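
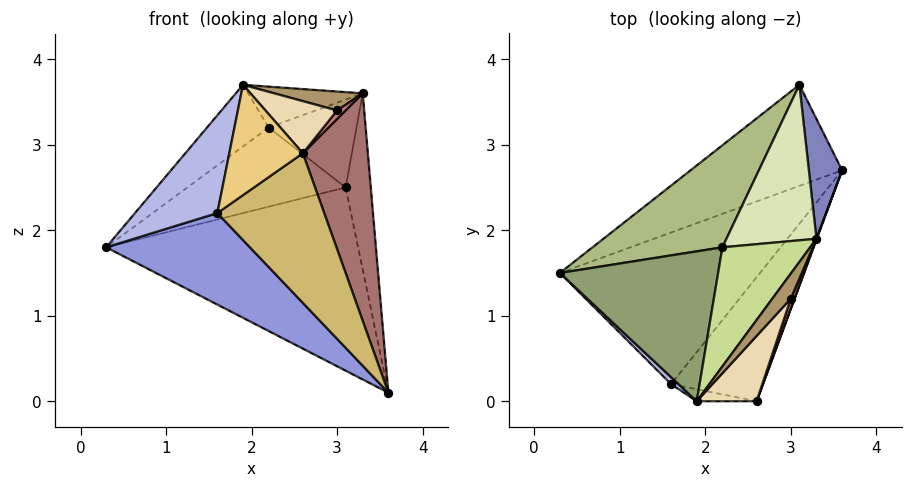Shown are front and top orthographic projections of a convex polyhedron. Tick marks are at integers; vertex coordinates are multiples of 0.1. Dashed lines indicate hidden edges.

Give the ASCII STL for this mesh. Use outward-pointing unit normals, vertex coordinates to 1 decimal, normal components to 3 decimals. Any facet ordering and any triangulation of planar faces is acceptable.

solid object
 facet normal -0.493 0.762 -0.420
  outer loop
   vertex 3.1 3.7 2.5
   vertex 3.6 2.7 0.1
   vertex 0.3 1.5 1.8
  endloop
 endfacet
 facet normal 0.975 0.185 0.126
  outer loop
   vertex 3.3 1.9 3.6
   vertex 3.6 2.7 0.1
   vertex 3.1 3.7 2.5
  endloop
 endfacet
 facet normal -0.245 -0.501 -0.830
  outer loop
   vertex 1.6 0.2 2.2
   vertex 0.3 1.5 1.8
   vertex 3.6 2.7 0.1
  endloop
 endfacet
 facet normal -0.714 -0.699 0.050
  outer loop
   vertex 1.6 0.2 2.2
   vertex 1.9 0.0 3.7
   vertex 0.3 1.5 1.8
  endloop
 endfacet
 facet normal -0.596 0.306 0.743
  outer loop
   vertex 2.2 1.8 3.2
   vertex 0.3 1.5 1.8
   vertex 1.9 0.0 3.7
  endloop
 endfacet
 facet normal -0.562 0.507 0.654
  outer loop
   vertex 2.2 1.8 3.2
   vertex 3.1 3.7 2.5
   vertex 0.3 1.5 1.8
  endloop
 endfacet
 facet normal -0.350 0.304 0.886
  outer loop
   vertex 2.2 1.8 3.2
   vertex 1.9 0.0 3.7
   vertex 3.3 1.9 3.6
  endloop
 endfacet
 facet normal -0.340 0.463 0.819
  outer loop
   vertex 2.2 1.8 3.2
   vertex 3.3 1.9 3.6
   vertex 3.1 3.7 2.5
  endloop
 endfacet
 facet normal 0.659 -0.454 0.600
  outer loop
   vertex 3.0 1.2 3.4
   vertex 3.3 1.9 3.6
   vertex 1.9 0.0 3.7
  endloop
 endfacet
 facet normal 0.281 -0.739 -0.612
  outer loop
   vertex 2.6 0.0 2.9
   vertex 1.6 0.2 2.2
   vertex 3.6 2.7 0.1
  endloop
 endfacet
 facet normal -0.122 -0.987 -0.107
  outer loop
   vertex 2.6 0.0 2.9
   vertex 1.9 0.0 3.7
   vertex 1.6 0.2 2.2
  endloop
 endfacet
 facet normal 0.666 -0.465 0.583
  outer loop
   vertex 2.6 0.0 2.9
   vertex 3.0 1.2 3.4
   vertex 1.9 0.0 3.7
  endloop
 endfacet
 facet normal 0.938 -0.346 0.001
  outer loop
   vertex 2.6 0.0 2.9
   vertex 3.6 2.7 0.1
   vertex 3.3 1.9 3.6
  endloop
 endfacet
 facet normal 0.719 -0.458 0.523
  outer loop
   vertex 2.6 0.0 2.9
   vertex 3.3 1.9 3.6
   vertex 3.0 1.2 3.4
  endloop
 endfacet
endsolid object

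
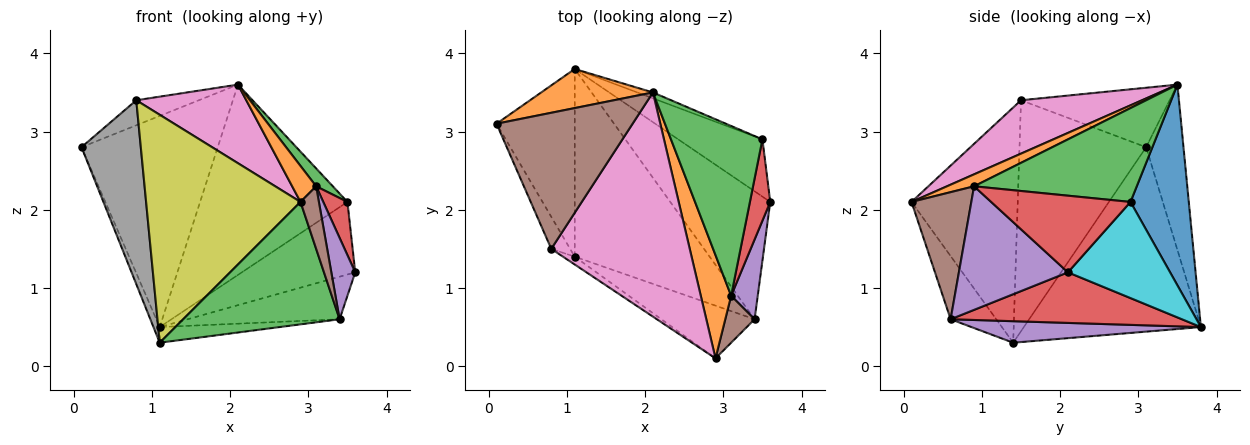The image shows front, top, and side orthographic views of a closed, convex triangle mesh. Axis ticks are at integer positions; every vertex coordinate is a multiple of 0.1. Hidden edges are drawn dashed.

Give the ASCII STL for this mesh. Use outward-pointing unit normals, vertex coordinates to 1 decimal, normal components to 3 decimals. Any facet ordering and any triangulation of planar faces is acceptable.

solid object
 facet normal -0.920 0.033 -0.390
  outer loop
   vertex 1.1 3.8 0.5
   vertex 1.1 1.4 0.3
   vertex 0.1 3.1 2.8
  endloop
 endfacet
 facet normal -0.260 0.949 0.176
  outer loop
   vertex 2.1 3.5 3.6
   vertex 1.1 3.8 0.5
   vertex 0.1 3.1 2.8
  endloop
 endfacet
 facet normal -0.259 -0.887 -0.382
  outer loop
   vertex 3.4 0.6 0.6
   vertex 2.9 0.1 2.1
   vertex 1.1 1.4 0.3
  endloop
 endfacet
 facet normal 0.433 0.284 -0.855
  outer loop
   vertex 3.4 0.6 0.6
   vertex 1.1 3.8 0.5
   vertex 3.6 2.1 1.2
  endloop
 endfacet
 facet normal 0.157 0.082 -0.984
  outer loop
   vertex 3.4 0.6 0.6
   vertex 1.1 1.4 0.3
   vertex 1.1 3.8 0.5
  endloop
 endfacet
 facet normal -0.395 0.166 0.904
  outer loop
   vertex 0.8 1.5 3.4
   vertex 2.1 3.5 3.6
   vertex 0.1 3.1 2.8
  endloop
 endfacet
 facet normal 0.342 -0.311 0.887
  outer loop
   vertex 0.8 1.5 3.4
   vertex 2.9 0.1 2.1
   vertex 2.1 3.5 3.6
  endloop
 endfacet
 facet normal -0.903 -0.423 -0.074
  outer loop
   vertex 0.8 1.5 3.4
   vertex 0.1 3.1 2.8
   vertex 1.1 1.4 0.3
  endloop
 endfacet
 facet normal -0.567 -0.824 -0.028
  outer loop
   vertex 0.8 1.5 3.4
   vertex 1.1 1.4 0.3
   vertex 2.9 0.1 2.1
  endloop
 endfacet
 facet normal 0.577 0.641 -0.506
  outer loop
   vertex 3.5 2.9 2.1
   vertex 3.6 2.1 1.2
   vertex 1.1 3.8 0.5
  endloop
 endfacet
 facet normal 0.368 0.930 -0.029
  outer loop
   vertex 3.5 2.9 2.1
   vertex 1.1 3.8 0.5
   vertex 2.1 3.5 3.6
  endloop
 endfacet
 facet normal 0.349 -0.308 0.885
  outer loop
   vertex 3.1 0.9 2.3
   vertex 2.1 3.5 3.6
   vertex 2.9 0.1 2.1
  endloop
 endfacet
 facet normal 0.714 -0.073 0.696
  outer loop
   vertex 3.1 0.9 2.3
   vertex 3.5 2.9 2.1
   vertex 2.1 3.5 3.6
  endloop
 endfacet
 facet normal 0.953 -0.165 0.253
  outer loop
   vertex 3.1 0.9 2.3
   vertex 3.6 2.1 1.2
   vertex 3.5 2.9 2.1
  endloop
 endfacet
 facet normal 0.956 -0.210 0.206
  outer loop
   vertex 3.1 0.9 2.3
   vertex 3.4 0.6 0.6
   vertex 3.6 2.1 1.2
  endloop
 endfacet
 facet normal 0.933 -0.287 0.215
  outer loop
   vertex 3.1 0.9 2.3
   vertex 2.9 0.1 2.1
   vertex 3.4 0.6 0.6
  endloop
 endfacet
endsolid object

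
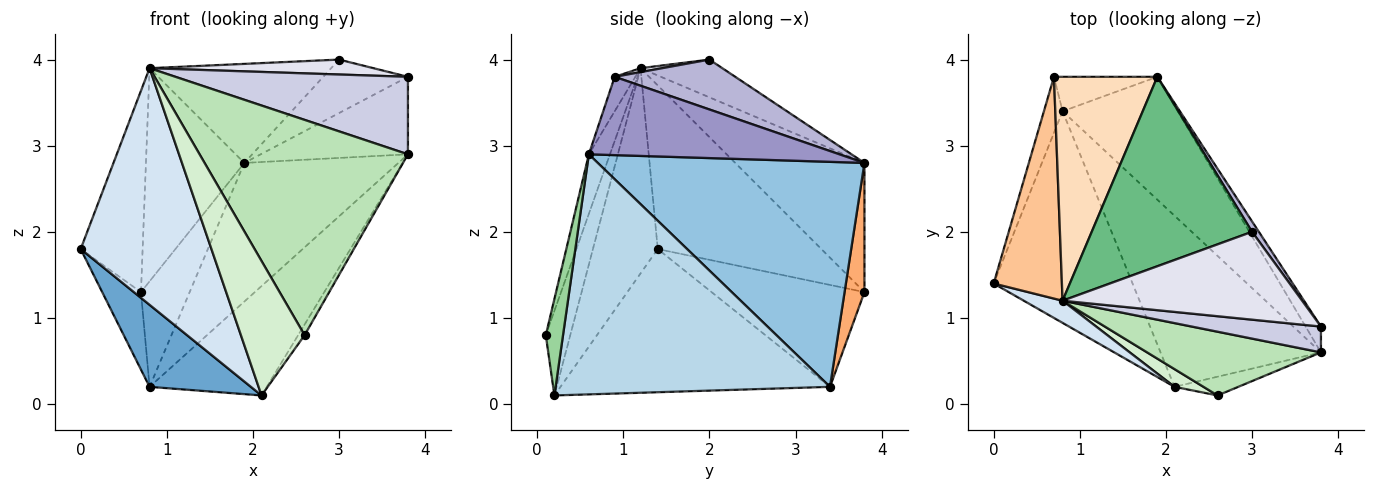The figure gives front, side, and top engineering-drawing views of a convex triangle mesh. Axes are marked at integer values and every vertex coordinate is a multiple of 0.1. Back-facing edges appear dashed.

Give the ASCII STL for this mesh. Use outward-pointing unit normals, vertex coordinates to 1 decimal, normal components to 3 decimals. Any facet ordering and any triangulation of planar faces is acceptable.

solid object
 facet normal -0.693 -0.261 -0.672
  outer loop
   vertex 0.8 3.4 0.2
   vertex 2.1 0.2 0.1
   vertex 0.0 1.4 1.8
  endloop
 endfacet
 facet normal 0.792 0.457 -0.405
  outer loop
   vertex 0.8 3.4 0.2
   vertex 1.9 3.8 2.8
   vertex 3.8 0.6 2.9
  endloop
 endfacet
 facet normal 0.784 0.335 -0.524
  outer loop
   vertex 0.8 3.4 0.2
   vertex 3.8 0.6 2.9
   vertex 2.1 0.2 0.1
  endloop
 endfacet
 facet normal -0.443 -0.893 0.084
  outer loop
   vertex 0.8 1.2 3.9
   vertex 0.0 1.4 1.8
   vertex 2.1 0.2 0.1
  endloop
 endfacet
 facet normal -0.954 0.242 -0.175
  outer loop
   vertex 0.7 3.8 1.3
   vertex 0.8 3.4 0.2
   vertex 0.0 1.4 1.8
  endloop
 endfacet
 facet normal 0.362 0.886 -0.289
  outer loop
   vertex 0.7 3.8 1.3
   vertex 1.9 3.8 2.8
   vertex 0.8 3.4 0.2
  endloop
 endfacet
 facet normal -0.871 0.330 0.363
  outer loop
   vertex 0.7 3.8 1.3
   vertex 0.0 1.4 1.8
   vertex 0.8 1.2 3.9
  endloop
 endfacet
 facet normal -0.671 0.511 0.537
  outer loop
   vertex 0.7 3.8 1.3
   vertex 0.8 1.2 3.9
   vertex 1.9 3.8 2.8
  endloop
 endfacet
 facet normal -0.204 0.453 0.868
  outer loop
   vertex 3.0 2.0 4.0
   vertex 1.9 3.8 2.8
   vertex 0.8 1.2 3.9
  endloop
 endfacet
 facet normal 0.796 0.299 -0.526
  outer loop
   vertex 2.6 0.1 0.8
   vertex 2.1 0.2 0.1
   vertex 3.8 0.6 2.9
  endloop
 endfacet
 facet normal -0.097 -0.954 0.282
  outer loop
   vertex 2.6 0.1 0.8
   vertex 3.8 0.6 2.9
   vertex 0.8 1.2 3.9
  endloop
 endfacet
 facet normal -0.356 -0.926 0.122
  outer loop
   vertex 2.6 0.1 0.8
   vertex 0.8 1.2 3.9
   vertex 2.1 0.2 0.1
  endloop
 endfacet
 facet normal 0.850 0.500 -0.167
  outer loop
   vertex 3.8 0.9 3.8
   vertex 3.8 0.6 2.9
   vertex 1.9 3.8 2.8
  endloop
 endfacet
 facet normal 0.813 0.571 0.111
  outer loop
   vertex 3.8 0.9 3.8
   vertex 1.9 3.8 2.8
   vertex 3.0 2.0 4.0
  endloop
 endfacet
 facet normal -0.084 -0.945 0.315
  outer loop
   vertex 3.8 0.9 3.8
   vertex 0.8 1.2 3.9
   vertex 3.8 0.6 2.9
  endloop
 endfacet
 facet normal 0.016 -0.168 0.986
  outer loop
   vertex 3.8 0.9 3.8
   vertex 3.0 2.0 4.0
   vertex 0.8 1.2 3.9
  endloop
 endfacet
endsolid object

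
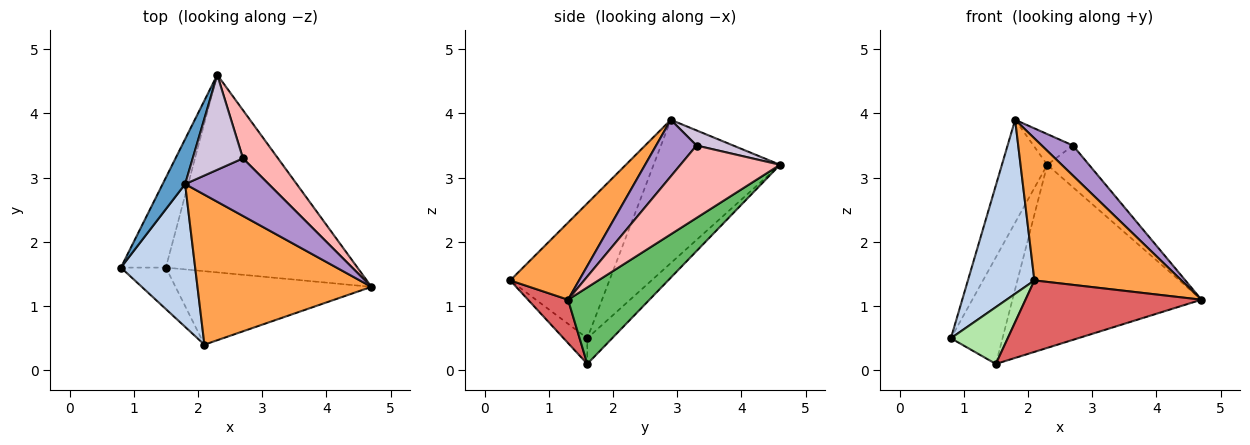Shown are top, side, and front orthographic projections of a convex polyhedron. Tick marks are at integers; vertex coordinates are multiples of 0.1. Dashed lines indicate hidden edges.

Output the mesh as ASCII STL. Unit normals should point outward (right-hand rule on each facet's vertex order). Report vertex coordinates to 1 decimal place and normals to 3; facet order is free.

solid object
 facet normal -0.931 0.334 0.146
  outer loop
   vertex 1.8 2.9 3.9
   vertex 2.3 4.6 3.2
   vertex 0.8 1.6 0.5
  endloop
 endfacet
 facet normal -0.755 -0.506 0.416
  outer loop
   vertex 2.1 0.4 1.4
   vertex 1.8 2.9 3.9
   vertex 0.8 1.6 0.5
  endloop
 endfacet
 facet normal 0.306 -0.654 0.691
  outer loop
   vertex 2.1 0.4 1.4
   vertex 4.7 1.3 1.1
   vertex 1.8 2.9 3.9
  endloop
 endfacet
 facet normal -0.346 0.717 -0.605
  outer loop
   vertex 1.5 1.6 0.1
   vertex 0.8 1.6 0.5
   vertex 2.3 4.6 3.2
  endloop
 endfacet
 facet normal 0.281 0.652 -0.704
  outer loop
   vertex 1.5 1.6 0.1
   vertex 2.3 4.6 3.2
   vertex 4.7 1.3 1.1
  endloop
 endfacet
 facet normal -0.319 -0.765 -0.559
  outer loop
   vertex 1.5 1.6 0.1
   vertex 2.1 0.4 1.4
   vertex 0.8 1.6 0.5
  endloop
 endfacet
 facet normal 0.157 -0.689 -0.708
  outer loop
   vertex 1.5 1.6 0.1
   vertex 4.7 1.3 1.1
   vertex 2.1 0.4 1.4
  endloop
 endfacet
 facet normal 0.842 0.353 0.407
  outer loop
   vertex 2.7 3.3 3.5
   vertex 4.7 1.3 1.1
   vertex 2.3 4.6 3.2
  endloop
 endfacet
 facet normal 0.514 -0.397 0.760
  outer loop
   vertex 2.7 3.3 3.5
   vertex 1.8 2.9 3.9
   vertex 4.7 1.3 1.1
  endloop
 endfacet
 facet normal 0.275 0.296 0.915
  outer loop
   vertex 2.7 3.3 3.5
   vertex 2.3 4.6 3.2
   vertex 1.8 2.9 3.9
  endloop
 endfacet
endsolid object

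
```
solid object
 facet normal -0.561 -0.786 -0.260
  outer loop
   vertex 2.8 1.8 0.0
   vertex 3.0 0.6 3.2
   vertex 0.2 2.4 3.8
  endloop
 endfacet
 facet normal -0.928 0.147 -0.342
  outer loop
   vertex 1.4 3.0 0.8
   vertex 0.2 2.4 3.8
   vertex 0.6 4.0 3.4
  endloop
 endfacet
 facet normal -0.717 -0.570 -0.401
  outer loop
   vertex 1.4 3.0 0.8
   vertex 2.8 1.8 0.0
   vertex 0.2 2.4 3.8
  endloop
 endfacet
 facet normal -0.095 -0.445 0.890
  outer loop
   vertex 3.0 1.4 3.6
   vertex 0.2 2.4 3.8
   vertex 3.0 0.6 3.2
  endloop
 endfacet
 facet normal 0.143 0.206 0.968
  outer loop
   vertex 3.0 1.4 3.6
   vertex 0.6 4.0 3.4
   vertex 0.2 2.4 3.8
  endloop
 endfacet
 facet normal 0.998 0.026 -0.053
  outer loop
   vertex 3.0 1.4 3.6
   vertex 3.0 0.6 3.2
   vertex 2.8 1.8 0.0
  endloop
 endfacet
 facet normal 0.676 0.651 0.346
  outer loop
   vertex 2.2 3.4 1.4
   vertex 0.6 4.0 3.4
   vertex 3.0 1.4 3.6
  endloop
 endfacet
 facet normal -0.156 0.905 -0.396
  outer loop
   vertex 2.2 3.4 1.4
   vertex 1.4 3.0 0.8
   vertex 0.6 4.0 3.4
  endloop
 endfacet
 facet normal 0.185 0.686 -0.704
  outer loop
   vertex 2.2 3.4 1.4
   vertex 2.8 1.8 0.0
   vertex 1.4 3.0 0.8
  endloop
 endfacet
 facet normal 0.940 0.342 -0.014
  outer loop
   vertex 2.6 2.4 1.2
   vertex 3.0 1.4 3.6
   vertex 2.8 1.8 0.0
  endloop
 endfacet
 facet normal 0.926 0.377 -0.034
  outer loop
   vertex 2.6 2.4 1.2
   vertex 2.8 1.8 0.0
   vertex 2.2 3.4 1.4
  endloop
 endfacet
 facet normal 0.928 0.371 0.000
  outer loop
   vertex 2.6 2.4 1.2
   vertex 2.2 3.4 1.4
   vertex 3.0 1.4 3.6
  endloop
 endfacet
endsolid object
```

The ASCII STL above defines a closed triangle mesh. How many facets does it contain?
12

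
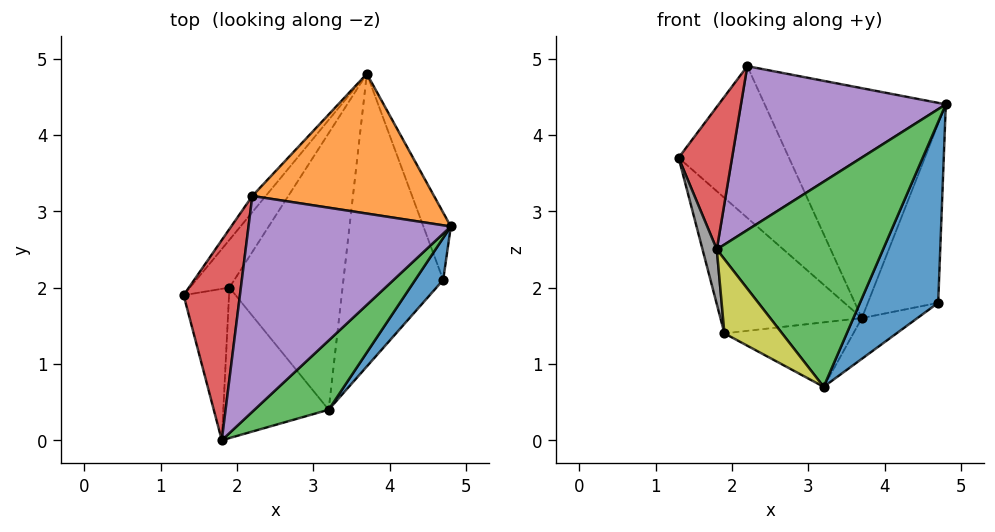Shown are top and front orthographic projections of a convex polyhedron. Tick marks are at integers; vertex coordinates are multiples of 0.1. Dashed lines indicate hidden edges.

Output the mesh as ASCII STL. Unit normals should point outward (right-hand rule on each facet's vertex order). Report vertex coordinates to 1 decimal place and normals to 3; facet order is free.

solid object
 facet normal -0.791 0.608 -0.065
  outer loop
   vertex 2.2 3.2 4.9
   vertex 3.7 4.8 1.6
   vertex 1.3 1.9 3.7
  endloop
 endfacet
 facet normal 0.225 0.833 0.506
  outer loop
   vertex 2.2 3.2 4.9
   vertex 4.8 2.8 4.4
   vertex 3.7 4.8 1.6
  endloop
 endfacet
 facet normal 0.563 -0.783 0.264
  outer loop
   vertex 1.8 0.0 2.5
   vertex 3.2 0.4 0.7
   vertex 4.8 2.8 4.4
  endloop
 endfacet
 facet normal -0.241 -0.563 0.791
  outer loop
   vertex 1.8 0.0 2.5
   vertex 2.2 3.2 4.9
   vertex 1.3 1.9 3.7
  endloop
 endfacet
 facet normal 0.060 -0.604 0.795
  outer loop
   vertex 1.8 0.0 2.5
   vertex 4.8 2.8 4.4
   vertex 2.2 3.2 4.9
  endloop
 endfacet
 facet normal -0.820 0.540 -0.190
  outer loop
   vertex 1.9 2.0 1.4
   vertex 1.3 1.9 3.7
   vertex 3.7 4.8 1.6
  endloop
 endfacet
 facet normal -0.238 0.221 -0.946
  outer loop
   vertex 1.9 2.0 1.4
   vertex 3.7 4.8 1.6
   vertex 3.2 0.4 0.7
  endloop
 endfacet
 facet normal -0.963 -0.092 -0.255
  outer loop
   vertex 1.9 2.0 1.4
   vertex 1.8 0.0 2.5
   vertex 1.3 1.9 3.7
  endloop
 endfacet
 facet normal -0.716 -0.308 -0.626
  outer loop
   vertex 1.9 2.0 1.4
   vertex 3.2 0.4 0.7
   vertex 1.8 0.0 2.5
  endloop
 endfacet
 facet normal 0.933 0.336 -0.126
  outer loop
   vertex 4.7 2.1 1.8
   vertex 3.7 4.8 1.6
   vertex 4.8 2.8 4.4
  endloop
 endfacet
 facet normal 0.684 -0.710 0.165
  outer loop
   vertex 4.7 2.1 1.8
   vertex 4.8 2.8 4.4
   vertex 3.2 0.4 0.7
  endloop
 endfacet
 facet normal 0.495 0.120 -0.860
  outer loop
   vertex 4.7 2.1 1.8
   vertex 3.2 0.4 0.7
   vertex 3.7 4.8 1.6
  endloop
 endfacet
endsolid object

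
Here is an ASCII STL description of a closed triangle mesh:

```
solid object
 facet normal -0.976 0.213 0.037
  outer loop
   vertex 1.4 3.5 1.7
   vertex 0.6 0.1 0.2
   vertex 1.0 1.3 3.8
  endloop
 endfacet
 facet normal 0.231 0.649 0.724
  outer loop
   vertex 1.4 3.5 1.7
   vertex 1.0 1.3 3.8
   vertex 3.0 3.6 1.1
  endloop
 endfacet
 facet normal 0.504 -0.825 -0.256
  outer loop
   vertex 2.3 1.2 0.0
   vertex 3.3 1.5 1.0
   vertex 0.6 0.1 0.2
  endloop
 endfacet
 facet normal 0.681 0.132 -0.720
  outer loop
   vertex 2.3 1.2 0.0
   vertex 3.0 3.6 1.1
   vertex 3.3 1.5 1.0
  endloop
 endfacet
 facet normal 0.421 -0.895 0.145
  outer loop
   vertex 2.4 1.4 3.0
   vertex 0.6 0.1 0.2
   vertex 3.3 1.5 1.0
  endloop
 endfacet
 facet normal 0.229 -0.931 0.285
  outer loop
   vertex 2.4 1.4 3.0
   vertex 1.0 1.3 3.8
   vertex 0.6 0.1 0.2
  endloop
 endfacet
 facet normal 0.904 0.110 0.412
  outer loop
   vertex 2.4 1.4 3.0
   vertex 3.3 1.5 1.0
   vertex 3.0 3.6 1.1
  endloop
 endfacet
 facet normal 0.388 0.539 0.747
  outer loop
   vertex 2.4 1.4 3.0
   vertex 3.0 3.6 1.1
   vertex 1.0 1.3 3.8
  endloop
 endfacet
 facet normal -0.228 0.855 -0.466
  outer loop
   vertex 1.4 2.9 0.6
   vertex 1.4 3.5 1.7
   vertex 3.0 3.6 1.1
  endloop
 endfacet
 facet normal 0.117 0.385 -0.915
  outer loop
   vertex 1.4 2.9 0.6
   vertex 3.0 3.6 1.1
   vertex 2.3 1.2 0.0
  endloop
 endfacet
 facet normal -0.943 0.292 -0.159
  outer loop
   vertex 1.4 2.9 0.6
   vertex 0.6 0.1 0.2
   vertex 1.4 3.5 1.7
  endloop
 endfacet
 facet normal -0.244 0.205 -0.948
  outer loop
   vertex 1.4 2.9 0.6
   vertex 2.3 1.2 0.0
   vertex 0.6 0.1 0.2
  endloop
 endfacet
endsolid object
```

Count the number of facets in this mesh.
12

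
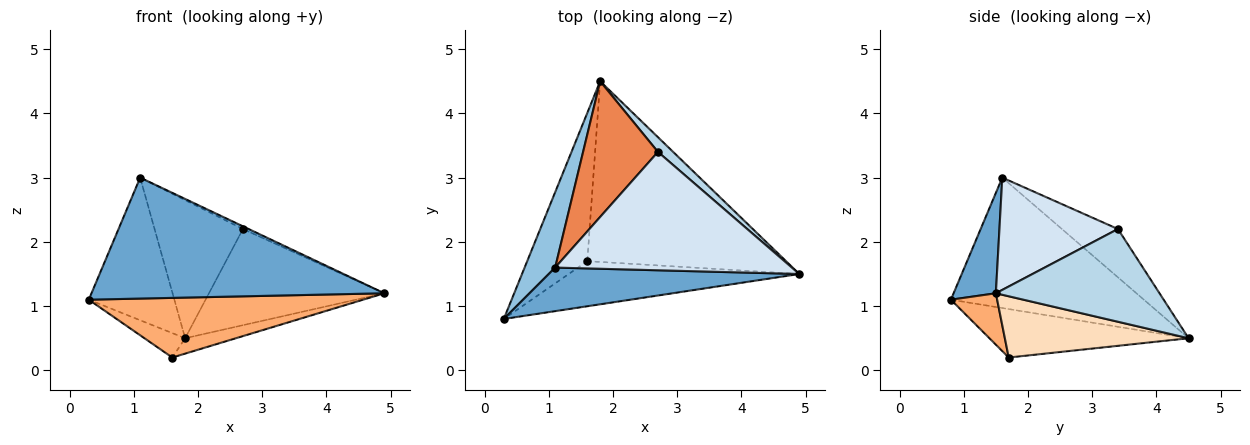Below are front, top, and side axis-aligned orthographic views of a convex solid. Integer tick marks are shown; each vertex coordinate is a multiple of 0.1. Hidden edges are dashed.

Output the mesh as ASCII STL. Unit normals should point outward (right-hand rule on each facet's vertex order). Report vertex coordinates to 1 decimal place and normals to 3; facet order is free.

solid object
 facet normal 0.135 -0.932 0.336
  outer loop
   vertex 1.1 1.6 3.0
   vertex 0.3 0.8 1.1
   vertex 4.9 1.5 1.2
  endloop
 endfacet
 facet normal -0.894 0.396 0.209
  outer loop
   vertex 1.1 1.6 3.0
   vertex 1.8 4.5 0.5
   vertex 0.3 0.8 1.1
  endloop
 endfacet
 facet normal 0.678 0.727 0.111
  outer loop
   vertex 2.7 3.4 2.2
   vertex 4.9 1.5 1.2
   vertex 1.8 4.5 0.5
  endloop
 endfacet
 facet normal 0.428 0.021 0.903
  outer loop
   vertex 2.7 3.4 2.2
   vertex 1.1 1.6 3.0
   vertex 4.9 1.5 1.2
  endloop
 endfacet
 facet normal -0.412 0.650 0.639
  outer loop
   vertex 2.7 3.4 2.2
   vertex 1.8 4.5 0.5
   vertex 1.1 1.6 3.0
  endloop
 endfacet
 facet normal 0.133 -0.790 -0.598
  outer loop
   vertex 1.6 1.7 0.2
   vertex 4.9 1.5 1.2
   vertex 0.3 0.8 1.1
  endloop
 endfacet
 facet normal -0.623 0.127 -0.772
  outer loop
   vertex 1.6 1.7 0.2
   vertex 0.3 0.8 1.1
   vertex 1.8 4.5 0.5
  endloop
 endfacet
 facet normal 0.294 0.081 -0.952
  outer loop
   vertex 1.6 1.7 0.2
   vertex 1.8 4.5 0.5
   vertex 4.9 1.5 1.2
  endloop
 endfacet
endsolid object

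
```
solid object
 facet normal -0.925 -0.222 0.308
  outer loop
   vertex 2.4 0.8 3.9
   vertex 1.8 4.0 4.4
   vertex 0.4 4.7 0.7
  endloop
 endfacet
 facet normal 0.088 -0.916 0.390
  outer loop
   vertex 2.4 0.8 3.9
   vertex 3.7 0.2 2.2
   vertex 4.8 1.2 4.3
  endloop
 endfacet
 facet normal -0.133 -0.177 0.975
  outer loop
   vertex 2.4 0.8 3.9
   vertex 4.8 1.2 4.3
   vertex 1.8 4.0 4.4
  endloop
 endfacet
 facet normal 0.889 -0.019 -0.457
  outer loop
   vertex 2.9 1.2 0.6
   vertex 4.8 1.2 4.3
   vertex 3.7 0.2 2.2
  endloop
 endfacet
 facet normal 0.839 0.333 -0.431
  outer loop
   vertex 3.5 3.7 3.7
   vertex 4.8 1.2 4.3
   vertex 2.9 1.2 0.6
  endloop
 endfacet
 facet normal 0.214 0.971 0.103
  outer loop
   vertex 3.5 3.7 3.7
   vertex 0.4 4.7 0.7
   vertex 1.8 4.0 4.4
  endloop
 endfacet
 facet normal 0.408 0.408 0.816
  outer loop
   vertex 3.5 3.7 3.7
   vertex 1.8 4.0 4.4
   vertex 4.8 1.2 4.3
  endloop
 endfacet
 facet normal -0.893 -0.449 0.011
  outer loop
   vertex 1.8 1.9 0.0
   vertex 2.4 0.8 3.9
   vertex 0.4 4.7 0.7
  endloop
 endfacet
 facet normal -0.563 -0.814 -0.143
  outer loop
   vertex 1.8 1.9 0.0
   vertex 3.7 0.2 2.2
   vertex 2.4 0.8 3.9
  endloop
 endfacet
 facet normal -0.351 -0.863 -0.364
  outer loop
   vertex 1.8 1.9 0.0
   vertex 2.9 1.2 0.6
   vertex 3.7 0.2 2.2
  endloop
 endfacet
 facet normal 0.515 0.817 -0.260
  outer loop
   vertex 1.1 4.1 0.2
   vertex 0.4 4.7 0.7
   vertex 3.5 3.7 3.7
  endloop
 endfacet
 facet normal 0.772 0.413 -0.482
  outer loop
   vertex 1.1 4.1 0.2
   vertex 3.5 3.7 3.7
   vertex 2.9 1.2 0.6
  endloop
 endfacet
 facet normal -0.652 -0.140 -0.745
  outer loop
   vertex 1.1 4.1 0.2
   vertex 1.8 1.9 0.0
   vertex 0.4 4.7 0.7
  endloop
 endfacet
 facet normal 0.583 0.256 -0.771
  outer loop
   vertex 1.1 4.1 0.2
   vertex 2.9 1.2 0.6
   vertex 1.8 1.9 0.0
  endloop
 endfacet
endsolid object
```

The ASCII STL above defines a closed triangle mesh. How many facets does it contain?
14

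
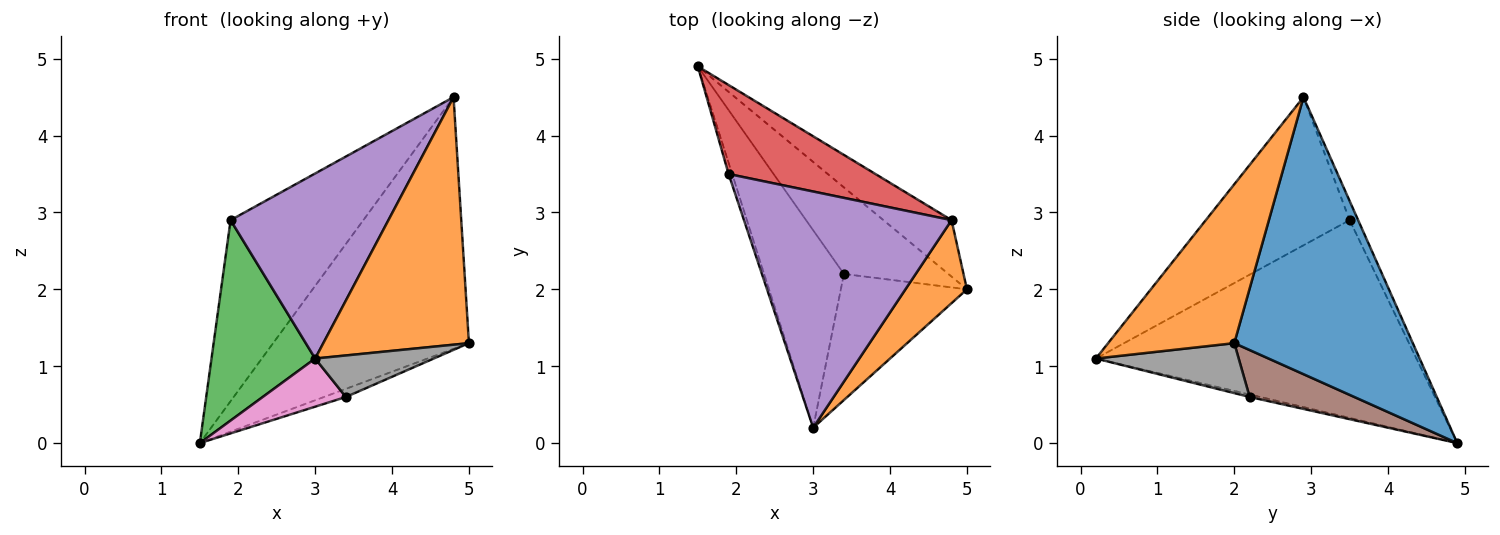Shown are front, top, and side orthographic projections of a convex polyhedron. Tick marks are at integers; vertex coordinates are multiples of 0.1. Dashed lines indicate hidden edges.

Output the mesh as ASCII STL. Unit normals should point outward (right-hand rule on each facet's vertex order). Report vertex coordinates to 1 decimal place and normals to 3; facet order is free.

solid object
 facet normal 0.665 0.729 -0.163
  outer loop
   vertex 4.8 2.9 4.5
   vertex 5.0 2.0 1.3
   vertex 1.5 4.9 0.0
  endloop
 endfacet
 facet normal 0.635 -0.733 0.246
  outer loop
   vertex 4.8 2.9 4.5
   vertex 3.0 0.2 1.1
   vertex 5.0 2.0 1.3
  endloop
 endfacet
 facet normal -0.951 -0.308 -0.017
  outer loop
   vertex 1.9 3.5 2.9
   vertex 1.5 4.9 0.0
   vertex 3.0 0.2 1.1
  endloop
 endfacet
 facet normal -0.058 0.896 0.440
  outer loop
   vertex 1.9 3.5 2.9
   vertex 4.8 2.9 4.5
   vertex 1.5 4.9 0.0
  endloop
 endfacet
 facet normal -0.490 -0.538 0.686
  outer loop
   vertex 1.9 3.5 2.9
   vertex 3.0 0.2 1.1
   vertex 4.8 2.9 4.5
  endloop
 endfacet
 facet normal 0.408 0.085 -0.909
  outer loop
   vertex 3.4 2.2 0.6
   vertex 1.5 4.9 0.0
   vertex 5.0 2.0 1.3
  endloop
 endfacet
 facet normal -0.030 -0.237 -0.971
  outer loop
   vertex 3.4 2.2 0.6
   vertex 3.0 0.2 1.1
   vertex 1.5 4.9 0.0
  endloop
 endfacet
 facet normal 0.352 -0.293 -0.889
  outer loop
   vertex 3.4 2.2 0.6
   vertex 5.0 2.0 1.3
   vertex 3.0 0.2 1.1
  endloop
 endfacet
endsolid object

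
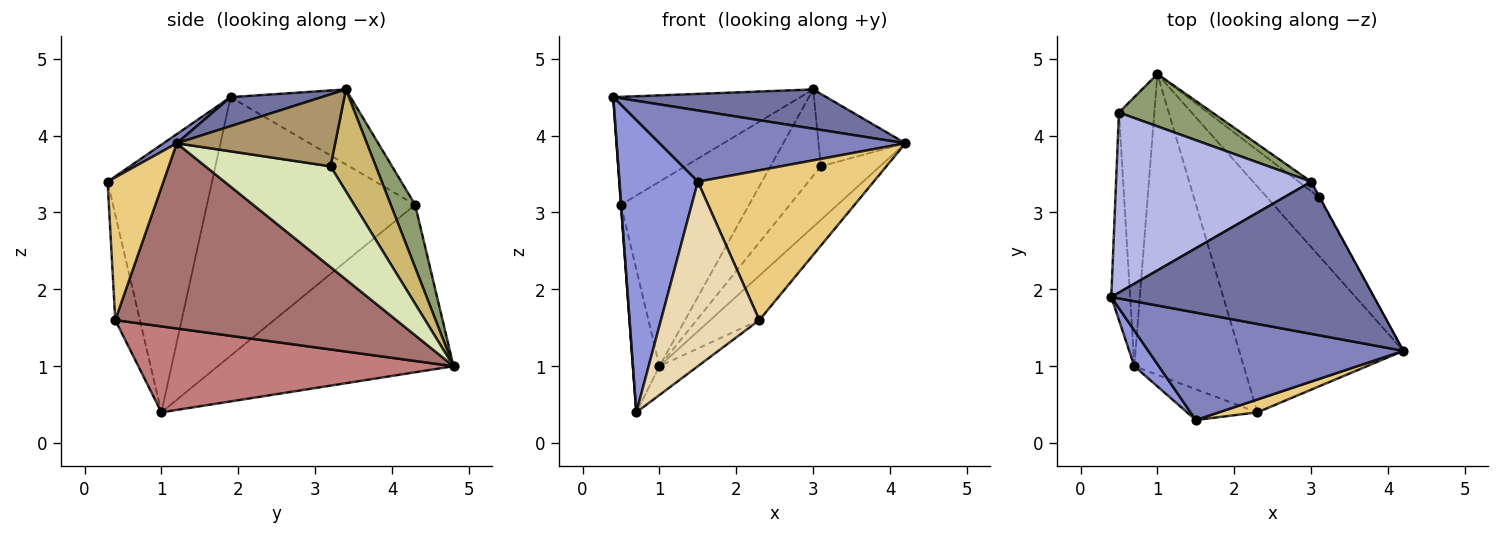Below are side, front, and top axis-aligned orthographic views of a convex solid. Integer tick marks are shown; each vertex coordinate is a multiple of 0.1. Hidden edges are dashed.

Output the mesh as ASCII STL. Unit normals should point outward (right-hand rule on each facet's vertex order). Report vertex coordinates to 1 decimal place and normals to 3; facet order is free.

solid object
 facet normal 0.106 -0.248 0.963
  outer loop
   vertex 3.0 3.4 4.6
   vertex 0.4 1.9 4.5
   vertex 4.2 1.2 3.9
  endloop
 endfacet
 facet normal 0.030 -0.552 0.833
  outer loop
   vertex 1.5 0.3 3.4
   vertex 4.2 1.2 3.9
   vertex 0.4 1.9 4.5
  endloop
 endfacet
 facet normal -0.798 -0.599 0.073
  outer loop
   vertex 1.5 0.3 3.4
   vertex 0.4 1.9 4.5
   vertex 0.7 1.0 0.4
  endloop
 endfacet
 facet normal -0.313 0.488 0.815
  outer loop
   vertex 0.5 4.3 3.1
   vertex 0.4 1.9 4.5
   vertex 3.0 3.4 4.6
  endloop
 endfacet
 facet normal 0.180 0.946 0.268
  outer loop
   vertex 0.5 4.3 3.1
   vertex 3.0 3.4 4.6
   vertex 1.0 4.8 1.0
  endloop
 endfacet
 facet normal -0.997 -0.001 -0.073
  outer loop
   vertex 0.5 4.3 3.1
   vertex 0.7 1.0 0.4
   vertex 0.4 1.9 4.5
  endloop
 endfacet
 facet normal -0.973 0.109 -0.206
  outer loop
   vertex 0.5 4.3 3.1
   vertex 1.0 4.8 1.0
   vertex 0.7 1.0 0.4
  endloop
 endfacet
 facet normal 0.819 0.387 -0.423
  outer loop
   vertex 3.1 3.2 3.6
   vertex 4.2 1.2 3.9
   vertex 1.0 4.8 1.0
  endloop
 endfacet
 facet normal 0.877 0.481 -0.009
  outer loop
   vertex 3.1 3.2 3.6
   vertex 3.0 3.4 4.6
   vertex 4.2 1.2 3.9
  endloop
 endfacet
 facet normal 0.666 0.741 -0.082
  outer loop
   vertex 3.1 3.2 3.6
   vertex 1.0 4.8 1.0
   vertex 3.0 3.4 4.6
  endloop
 endfacet
 facet normal 0.302 -0.950 0.081
  outer loop
   vertex 2.3 0.4 1.6
   vertex 4.2 1.2 3.9
   vertex 1.5 0.3 3.4
  endloop
 endfacet
 facet normal -0.239 -0.958 -0.160
  outer loop
   vertex 2.3 0.4 1.6
   vertex 1.5 0.3 3.4
   vertex 0.7 1.0 0.4
  endloop
 endfacet
 facet normal 0.742 0.129 -0.658
  outer loop
   vertex 2.3 0.4 1.6
   vertex 1.0 4.8 1.0
   vertex 4.2 1.2 3.9
  endloop
 endfacet
 facet normal 0.616 0.075 -0.784
  outer loop
   vertex 2.3 0.4 1.6
   vertex 0.7 1.0 0.4
   vertex 1.0 4.8 1.0
  endloop
 endfacet
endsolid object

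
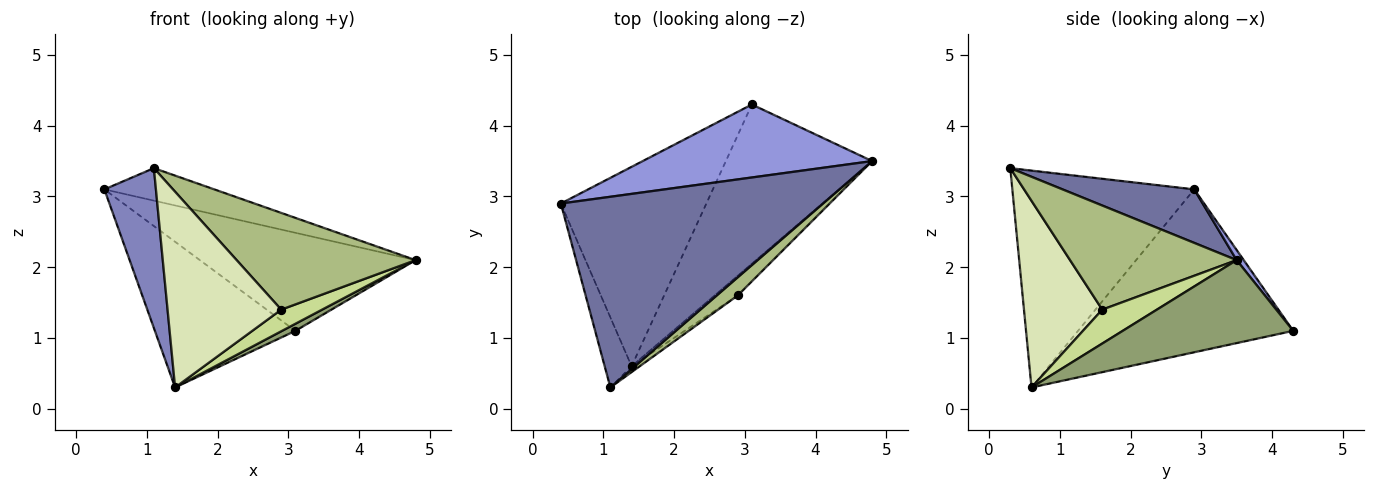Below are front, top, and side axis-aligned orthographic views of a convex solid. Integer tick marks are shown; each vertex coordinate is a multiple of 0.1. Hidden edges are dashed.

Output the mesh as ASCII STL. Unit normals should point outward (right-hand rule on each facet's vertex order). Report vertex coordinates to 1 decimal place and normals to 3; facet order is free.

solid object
 facet normal 0.197 0.165 0.966
  outer loop
   vertex 1.1 0.3 3.4
   vertex 4.8 3.5 2.1
   vertex 0.4 2.9 3.1
  endloop
 endfacet
 facet normal -0.955 -0.271 -0.119
  outer loop
   vertex 1.4 0.6 0.3
   vertex 1.1 0.3 3.4
   vertex 0.4 2.9 3.1
  endloop
 endfacet
 facet normal 0.026 0.802 0.597
  outer loop
   vertex 3.1 4.3 1.1
   vertex 0.4 2.9 3.1
   vertex 4.8 3.5 2.1
  endloop
 endfacet
 facet normal -0.671 0.438 -0.599
  outer loop
   vertex 3.1 4.3 1.1
   vertex 1.4 0.6 0.3
   vertex 0.4 2.9 3.1
  endloop
 endfacet
 facet normal 0.493 -0.039 -0.869
  outer loop
   vertex 3.1 4.3 1.1
   vertex 4.8 3.5 2.1
   vertex 1.4 0.6 0.3
  endloop
 endfacet
 facet normal 0.675 -0.725 0.136
  outer loop
   vertex 2.9 1.6 1.4
   vertex 4.8 3.5 2.1
   vertex 1.1 0.3 3.4
  endloop
 endfacet
 facet normal 0.702 -0.526 -0.480
  outer loop
   vertex 2.9 1.6 1.4
   vertex 1.4 0.6 0.3
   vertex 4.8 3.5 2.1
  endloop
 endfacet
 facet normal 0.567 -0.823 -0.025
  outer loop
   vertex 2.9 1.6 1.4
   vertex 1.1 0.3 3.4
   vertex 1.4 0.6 0.3
  endloop
 endfacet
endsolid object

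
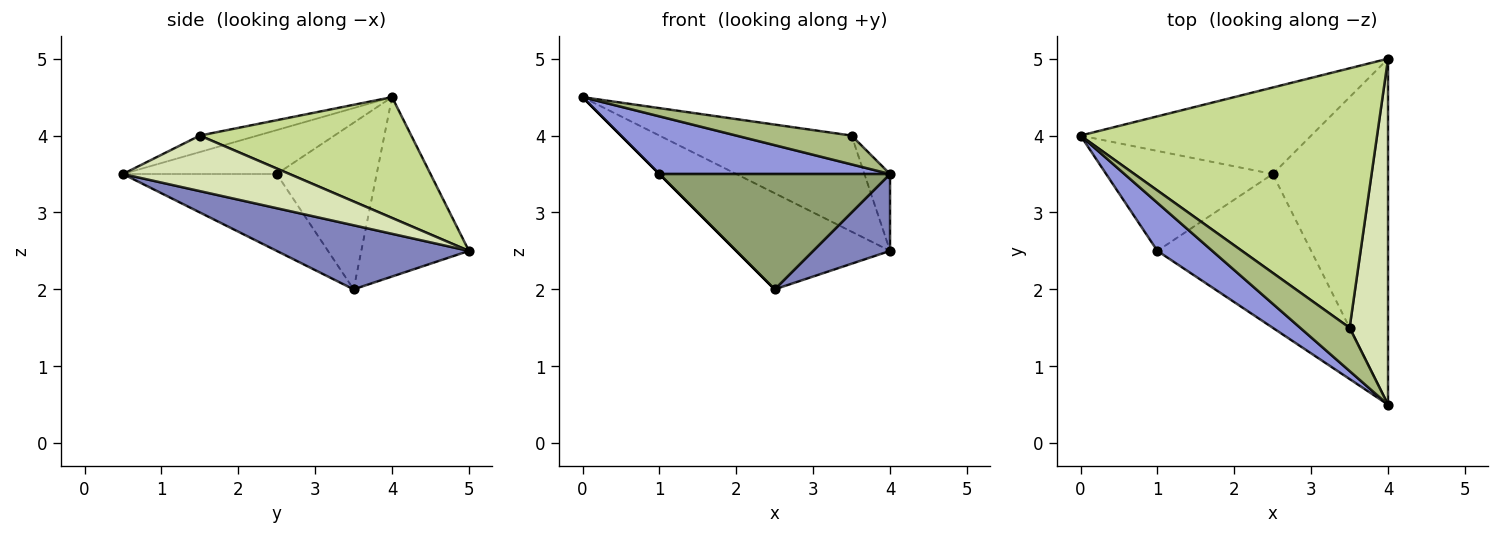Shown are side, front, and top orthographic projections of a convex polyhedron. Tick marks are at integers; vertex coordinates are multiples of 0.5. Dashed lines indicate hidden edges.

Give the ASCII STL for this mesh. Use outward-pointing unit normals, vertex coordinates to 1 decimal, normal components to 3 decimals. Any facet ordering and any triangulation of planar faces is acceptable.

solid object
 facet normal -0.462 0.659 -0.593
  outer loop
   vertex 2.5 3.5 2.0
   vertex 0.0 4.0 4.5
   vertex 4.0 5.0 2.5
  endloop
 endfacet
 facet normal 0.477 -0.191 -0.858
  outer loop
   vertex 2.5 3.5 2.0
   vertex 4.0 5.0 2.5
   vertex 4.0 0.5 3.5
  endloop
 endfacet
 facet normal -0.456 -0.684 0.570
  outer loop
   vertex 1.0 2.5 3.5
   vertex 4.0 0.5 3.5
   vertex 0.0 4.0 4.5
  endloop
 endfacet
 facet normal -0.707 0.000 -0.707
  outer loop
   vertex 1.0 2.5 3.5
   vertex 0.0 4.0 4.5
   vertex 2.5 3.5 2.0
  endloop
 endfacet
 facet normal -0.371 -0.557 -0.743
  outer loop
   vertex 1.0 2.5 3.5
   vertex 2.5 3.5 2.0
   vertex 4.0 0.5 3.5
  endloop
 endfacet
 facet normal -0.267 -0.535 0.802
  outer loop
   vertex 3.5 1.5 4.0
   vertex 0.0 4.0 4.5
   vertex 4.0 0.5 3.5
  endloop
 endfacet
 facet normal 0.357 0.324 0.876
  outer loop
   vertex 3.5 1.5 4.0
   vertex 4.0 5.0 2.5
   vertex 0.0 4.0 4.5
  endloop
 endfacet
 facet normal 0.816 0.125 0.565
  outer loop
   vertex 3.5 1.5 4.0
   vertex 4.0 0.5 3.5
   vertex 4.0 5.0 2.5
  endloop
 endfacet
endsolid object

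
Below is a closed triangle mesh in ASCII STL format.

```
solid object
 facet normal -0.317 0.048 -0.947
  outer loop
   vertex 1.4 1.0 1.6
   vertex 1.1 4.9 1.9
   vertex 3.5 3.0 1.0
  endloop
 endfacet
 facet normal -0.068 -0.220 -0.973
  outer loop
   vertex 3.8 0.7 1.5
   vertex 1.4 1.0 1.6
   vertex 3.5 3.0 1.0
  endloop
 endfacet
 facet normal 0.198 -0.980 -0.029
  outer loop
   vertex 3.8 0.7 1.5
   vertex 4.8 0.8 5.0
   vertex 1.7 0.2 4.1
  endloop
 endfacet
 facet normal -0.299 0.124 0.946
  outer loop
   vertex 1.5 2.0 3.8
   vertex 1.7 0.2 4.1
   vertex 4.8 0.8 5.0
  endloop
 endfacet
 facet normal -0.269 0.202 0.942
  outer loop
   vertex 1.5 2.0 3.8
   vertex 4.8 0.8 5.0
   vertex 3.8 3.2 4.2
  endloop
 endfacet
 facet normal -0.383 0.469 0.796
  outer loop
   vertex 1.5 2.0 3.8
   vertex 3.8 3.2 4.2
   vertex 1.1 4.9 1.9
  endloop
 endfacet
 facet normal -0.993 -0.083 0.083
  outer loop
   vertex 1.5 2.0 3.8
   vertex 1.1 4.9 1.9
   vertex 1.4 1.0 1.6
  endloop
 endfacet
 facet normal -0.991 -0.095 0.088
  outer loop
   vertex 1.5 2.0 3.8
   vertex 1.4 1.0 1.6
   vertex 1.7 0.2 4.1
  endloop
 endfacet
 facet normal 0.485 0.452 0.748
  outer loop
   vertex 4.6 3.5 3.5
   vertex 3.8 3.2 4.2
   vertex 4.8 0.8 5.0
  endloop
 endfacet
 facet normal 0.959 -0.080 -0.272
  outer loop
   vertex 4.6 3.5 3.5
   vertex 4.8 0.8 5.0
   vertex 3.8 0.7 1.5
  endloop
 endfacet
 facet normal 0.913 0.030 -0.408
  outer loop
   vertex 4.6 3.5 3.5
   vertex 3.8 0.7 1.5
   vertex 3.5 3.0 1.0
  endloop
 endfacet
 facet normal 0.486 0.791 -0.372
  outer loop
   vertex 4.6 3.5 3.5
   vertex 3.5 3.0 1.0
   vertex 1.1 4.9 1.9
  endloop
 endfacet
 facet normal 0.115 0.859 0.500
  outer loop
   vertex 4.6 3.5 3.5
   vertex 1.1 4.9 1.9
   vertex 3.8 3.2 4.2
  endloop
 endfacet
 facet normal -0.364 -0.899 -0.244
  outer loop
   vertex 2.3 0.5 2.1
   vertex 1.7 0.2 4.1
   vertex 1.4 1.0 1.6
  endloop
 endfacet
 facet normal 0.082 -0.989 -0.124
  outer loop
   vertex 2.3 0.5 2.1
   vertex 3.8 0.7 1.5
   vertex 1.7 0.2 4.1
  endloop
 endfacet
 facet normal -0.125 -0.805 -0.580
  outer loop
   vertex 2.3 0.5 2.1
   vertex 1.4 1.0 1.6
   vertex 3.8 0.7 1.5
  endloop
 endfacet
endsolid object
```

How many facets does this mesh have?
16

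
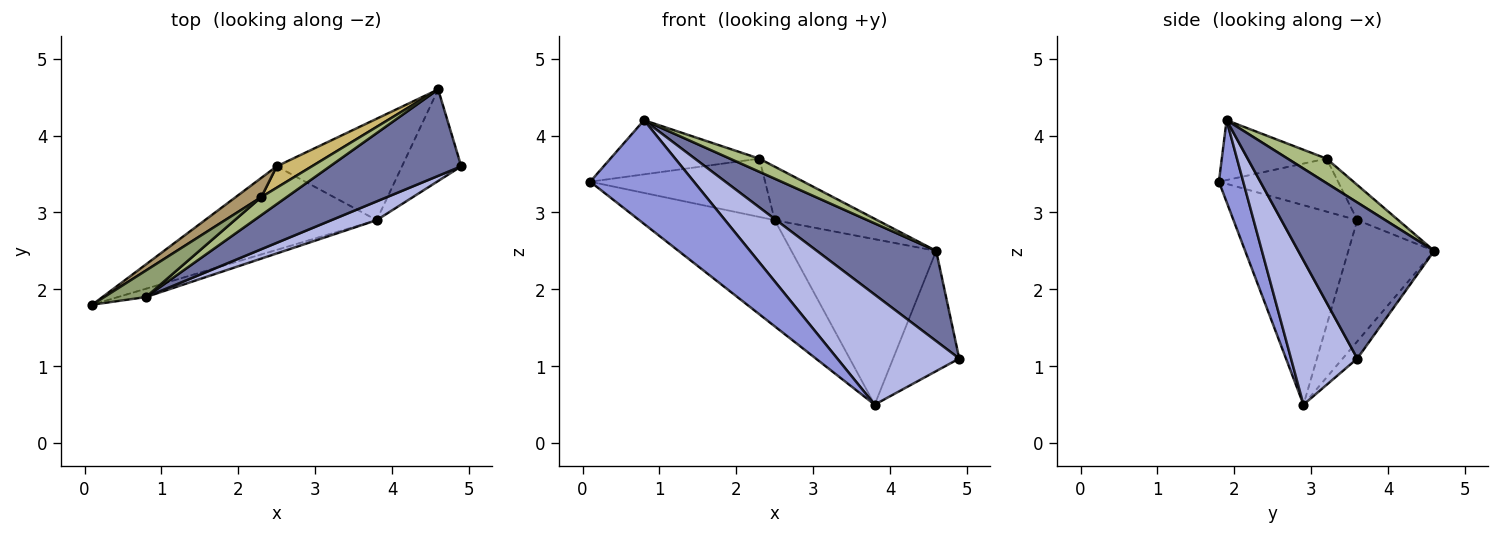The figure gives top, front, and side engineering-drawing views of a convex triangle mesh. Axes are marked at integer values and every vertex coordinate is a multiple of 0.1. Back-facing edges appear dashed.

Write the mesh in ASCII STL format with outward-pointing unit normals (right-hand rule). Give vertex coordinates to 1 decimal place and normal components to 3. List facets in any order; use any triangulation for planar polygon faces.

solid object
 facet normal 0.635 -0.558 0.534
  outer loop
   vertex 0.8 1.9 4.2
   vertex 4.9 3.6 1.1
   vertex 4.6 4.6 2.5
  endloop
 endfacet
 facet normal -0.173 0.784 -0.597
  outer loop
   vertex 3.8 2.9 0.5
   vertex 4.6 4.6 2.5
   vertex 4.9 3.6 1.1
  endloop
 endfacet
 facet normal 0.228 -0.971 -0.078
  outer loop
   vertex 3.8 2.9 0.5
   vertex 0.8 1.9 4.2
   vertex 0.1 1.8 3.4
  endloop
 endfacet
 facet normal 0.472 -0.869 0.148
  outer loop
   vertex 3.8 2.9 0.5
   vertex 4.9 3.6 1.1
   vertex 0.8 1.9 4.2
  endloop
 endfacet
 facet normal -0.534 0.759 0.372
  outer loop
   vertex 2.3 3.2 3.7
   vertex 0.1 1.8 3.4
   vertex 0.8 1.9 4.2
  endloop
 endfacet
 facet normal 0.615 -0.465 0.637
  outer loop
   vertex 2.3 3.2 3.7
   vertex 0.8 1.9 4.2
   vertex 4.6 4.6 2.5
  endloop
 endfacet
 facet normal -0.583 0.638 -0.502
  outer loop
   vertex 2.5 3.6 2.9
   vertex 3.8 2.9 0.5
   vertex 0.1 1.8 3.4
  endloop
 endfacet
 facet normal -0.451 0.761 -0.466
  outer loop
   vertex 2.5 3.6 2.9
   vertex 4.6 4.6 2.5
   vertex 3.8 2.9 0.5
  endloop
 endfacet
 facet normal -0.543 0.797 0.263
  outer loop
   vertex 2.5 3.6 2.9
   vertex 0.1 1.8 3.4
   vertex 2.3 3.2 3.7
  endloop
 endfacet
 facet normal -0.348 0.870 0.348
  outer loop
   vertex 2.5 3.6 2.9
   vertex 2.3 3.2 3.7
   vertex 4.6 4.6 2.5
  endloop
 endfacet
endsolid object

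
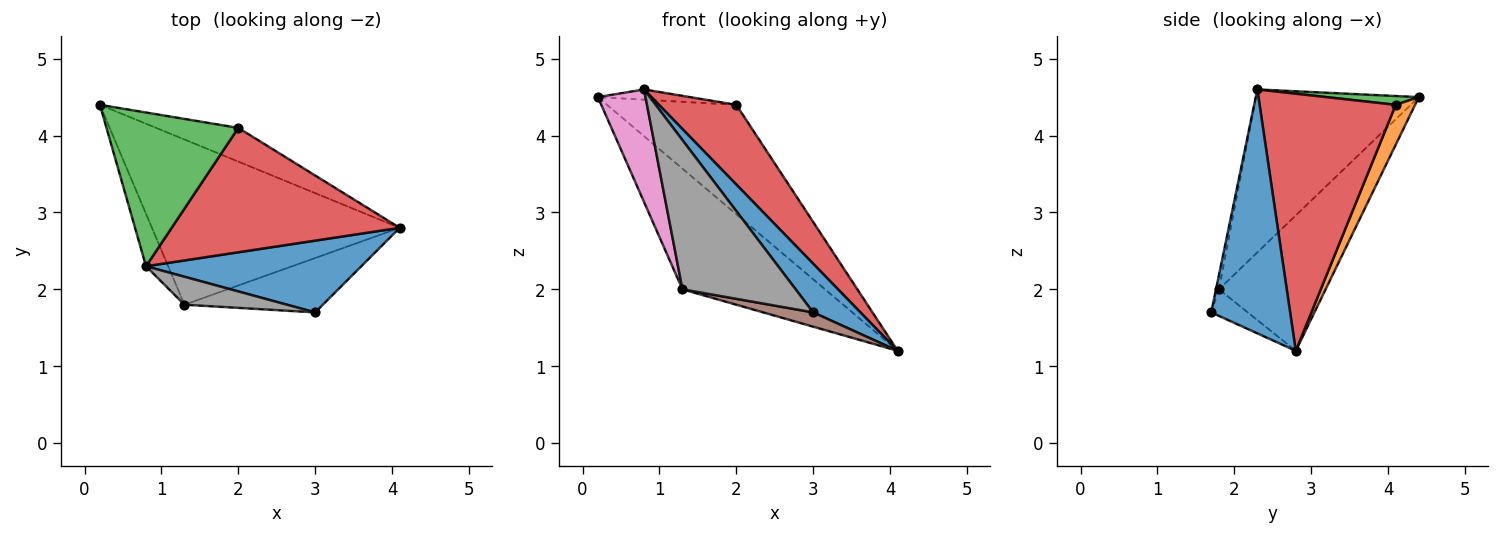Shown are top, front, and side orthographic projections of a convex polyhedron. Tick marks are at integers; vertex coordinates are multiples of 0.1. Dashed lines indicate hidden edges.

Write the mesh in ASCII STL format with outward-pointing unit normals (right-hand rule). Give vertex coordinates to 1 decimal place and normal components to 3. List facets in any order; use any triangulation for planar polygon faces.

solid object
 facet normal 0.684 -0.410 0.604
  outer loop
   vertex 3.0 1.7 1.7
   vertex 4.1 2.8 1.2
   vertex 0.8 2.3 4.6
  endloop
 endfacet
 facet normal 0.141 0.946 -0.291
  outer loop
   vertex 2.0 4.1 4.4
   vertex 4.1 2.8 1.2
   vertex 0.2 4.4 4.5
  endloop
 endfacet
 facet normal 0.066 0.066 0.996
  outer loop
   vertex 2.0 4.1 4.4
   vertex 0.2 4.4 4.5
   vertex 0.8 2.3 4.6
  endloop
 endfacet
 facet normal 0.688 -0.391 0.611
  outer loop
   vertex 2.0 4.1 4.4
   vertex 0.8 2.3 4.6
   vertex 4.1 2.8 1.2
  endloop
 endfacet
 facet normal -0.404 0.540 -0.739
  outer loop
   vertex 1.3 1.8 2.0
   vertex 0.2 4.4 4.5
   vertex 4.1 2.8 1.2
  endloop
 endfacet
 facet normal -0.183 -0.250 -0.951
  outer loop
   vertex 1.3 1.8 2.0
   vertex 4.1 2.8 1.2
   vertex 3.0 1.7 1.7
  endloop
 endfacet
 facet normal -0.952 -0.278 -0.130
  outer loop
   vertex 1.3 1.8 2.0
   vertex 0.8 2.3 4.6
   vertex 0.2 4.4 4.5
  endloop
 endfacet
 facet normal -0.025 -0.983 0.184
  outer loop
   vertex 1.3 1.8 2.0
   vertex 3.0 1.7 1.7
   vertex 0.8 2.3 4.6
  endloop
 endfacet
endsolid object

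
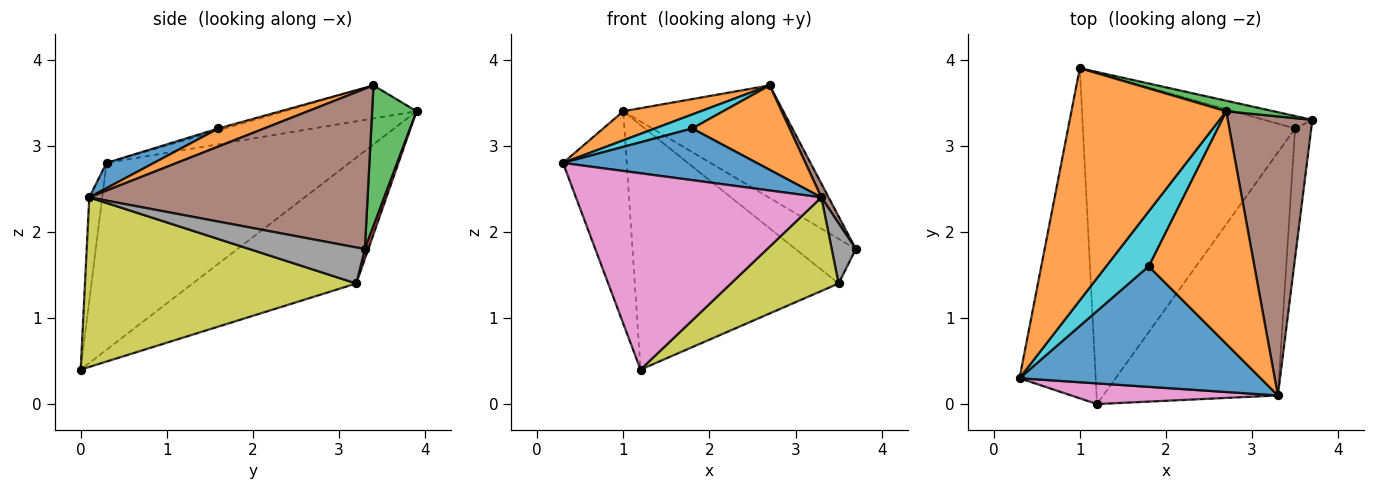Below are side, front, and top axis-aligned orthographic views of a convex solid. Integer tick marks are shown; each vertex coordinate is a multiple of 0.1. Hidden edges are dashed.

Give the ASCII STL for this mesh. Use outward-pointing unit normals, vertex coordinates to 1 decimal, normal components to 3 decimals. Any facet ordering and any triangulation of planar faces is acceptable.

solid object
 facet normal -0.900 0.236 -0.367
  outer loop
   vertex 1.2 0.0 0.4
   vertex 0.3 0.3 2.8
   vertex 1.0 3.9 3.4
  endloop
 endfacet
 facet normal -0.207 -0.122 0.971
  outer loop
   vertex 2.7 3.4 3.7
   vertex 1.0 3.9 3.4
   vertex 0.3 0.3 2.8
  endloop
 endfacet
 facet normal 0.266 0.960 0.090
  outer loop
   vertex 2.7 3.4 3.7
   vertex 3.7 3.3 1.8
   vertex 1.0 3.9 3.4
  endloop
 endfacet
 facet normal 0.055 0.962 -0.268
  outer loop
   vertex 3.5 3.2 1.4
   vertex 1.0 3.9 3.4
   vertex 3.7 3.3 1.8
  endloop
 endfacet
 facet normal -0.431 0.536 -0.726
  outer loop
   vertex 3.5 3.2 1.4
   vertex 1.2 0.0 0.4
   vertex 1.0 3.9 3.4
  endloop
 endfacet
 facet normal 0.884 -0.023 0.467
  outer loop
   vertex 3.3 0.1 2.4
   vertex 3.7 3.3 1.8
   vertex 2.7 3.4 3.7
  endloop
 endfacet
 facet normal -0.052 -0.993 0.105
  outer loop
   vertex 3.3 0.1 2.4
   vertex 0.3 0.3 2.8
   vertex 1.2 0.0 0.4
  endloop
 endfacet
 facet normal 0.897 -0.187 -0.401
  outer loop
   vertex 3.3 0.1 2.4
   vertex 3.5 3.2 1.4
   vertex 3.7 3.3 1.8
  endloop
 endfacet
 facet normal 0.671 -0.266 -0.692
  outer loop
   vertex 3.3 0.1 2.4
   vertex 1.2 0.0 0.4
   vertex 3.5 3.2 1.4
  endloop
 endfacet
 facet normal -0.044 -0.247 0.968
  outer loop
   vertex 1.8 1.6 3.2
   vertex 2.7 3.4 3.7
   vertex 0.3 0.3 2.8
  endloop
 endfacet
 facet normal 0.096 -0.392 0.915
  outer loop
   vertex 1.8 1.6 3.2
   vertex 0.3 0.3 2.8
   vertex 3.3 0.1 2.4
  endloop
 endfacet
 facet normal 0.158 -0.337 0.928
  outer loop
   vertex 1.8 1.6 3.2
   vertex 3.3 0.1 2.4
   vertex 2.7 3.4 3.7
  endloop
 endfacet
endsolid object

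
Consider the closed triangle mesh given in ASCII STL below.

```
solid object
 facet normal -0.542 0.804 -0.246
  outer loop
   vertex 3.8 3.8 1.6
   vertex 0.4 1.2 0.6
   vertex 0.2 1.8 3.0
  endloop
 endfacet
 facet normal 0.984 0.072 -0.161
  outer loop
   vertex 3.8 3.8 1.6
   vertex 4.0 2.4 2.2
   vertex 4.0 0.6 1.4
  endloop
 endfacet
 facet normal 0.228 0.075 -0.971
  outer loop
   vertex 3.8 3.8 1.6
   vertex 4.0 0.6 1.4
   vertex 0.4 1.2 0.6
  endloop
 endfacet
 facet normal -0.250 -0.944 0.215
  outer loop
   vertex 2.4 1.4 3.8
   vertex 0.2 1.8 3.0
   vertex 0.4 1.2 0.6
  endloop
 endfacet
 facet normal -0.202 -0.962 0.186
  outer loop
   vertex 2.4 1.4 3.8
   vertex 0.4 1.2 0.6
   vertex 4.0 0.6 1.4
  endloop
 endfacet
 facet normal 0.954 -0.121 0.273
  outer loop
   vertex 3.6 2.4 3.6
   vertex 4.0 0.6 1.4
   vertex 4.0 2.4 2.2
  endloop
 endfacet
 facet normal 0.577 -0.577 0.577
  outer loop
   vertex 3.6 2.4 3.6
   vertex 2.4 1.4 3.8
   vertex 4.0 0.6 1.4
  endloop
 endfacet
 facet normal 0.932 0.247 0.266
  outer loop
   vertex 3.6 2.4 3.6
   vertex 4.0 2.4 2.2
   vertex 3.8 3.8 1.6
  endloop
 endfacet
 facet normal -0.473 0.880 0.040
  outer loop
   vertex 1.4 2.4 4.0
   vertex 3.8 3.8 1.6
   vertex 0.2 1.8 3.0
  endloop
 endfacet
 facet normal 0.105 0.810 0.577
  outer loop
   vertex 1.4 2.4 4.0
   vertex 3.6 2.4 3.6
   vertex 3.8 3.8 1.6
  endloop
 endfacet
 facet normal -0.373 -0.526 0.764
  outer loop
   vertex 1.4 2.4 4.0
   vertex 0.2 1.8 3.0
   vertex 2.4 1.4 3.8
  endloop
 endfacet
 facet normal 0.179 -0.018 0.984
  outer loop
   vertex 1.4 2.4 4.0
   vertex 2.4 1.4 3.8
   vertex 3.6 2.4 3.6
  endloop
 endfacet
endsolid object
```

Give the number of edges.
18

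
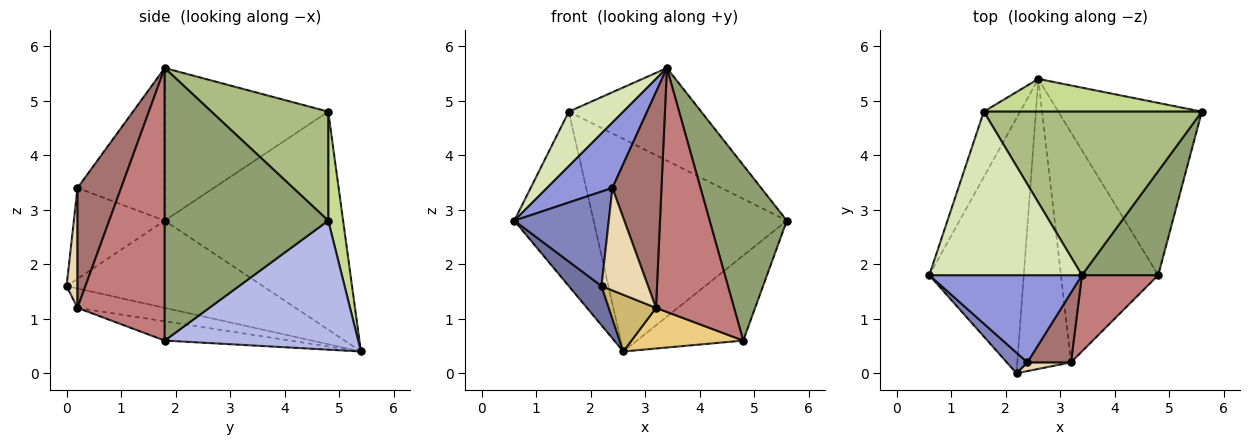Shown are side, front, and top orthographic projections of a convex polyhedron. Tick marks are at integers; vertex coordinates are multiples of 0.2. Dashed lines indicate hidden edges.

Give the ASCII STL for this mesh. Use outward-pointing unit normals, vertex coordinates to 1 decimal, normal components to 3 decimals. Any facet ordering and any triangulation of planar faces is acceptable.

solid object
 facet normal -0.674 -0.112 -0.730
  outer loop
   vertex 2.6 5.4 0.4
   vertex 2.2 0.0 1.6
   vertex 0.6 1.8 2.8
  endloop
 endfacet
 facet normal -0.685 -0.712 0.155
  outer loop
   vertex 2.4 0.2 3.4
   vertex 0.6 1.8 2.8
   vertex 2.2 0.0 1.6
  endloop
 endfacet
 facet normal -0.625 -0.469 0.625
  outer loop
   vertex 2.4 0.2 3.4
   vertex 3.4 1.8 5.6
   vertex 0.6 1.8 2.8
  endloop
 endfacet
 facet normal 0.627 0.345 -0.698
  outer loop
   vertex 4.8 1.8 0.6
   vertex 2.6 5.4 0.4
   vertex 5.6 4.8 2.8
  endloop
 endfacet
 facet normal 0.877 -0.414 0.245
  outer loop
   vertex 4.8 1.8 0.6
   vertex 5.6 4.8 2.8
   vertex 3.4 1.8 5.6
  endloop
 endfacet
 facet normal 0.399 0.452 0.798
  outer loop
   vertex 1.6 4.8 4.8
   vertex 3.4 1.8 5.6
   vertex 5.6 4.8 2.8
  endloop
 endfacet
 facet normal 0.076 0.986 0.152
  outer loop
   vertex 1.6 4.8 4.8
   vertex 5.6 4.8 2.8
   vertex 2.6 5.4 0.4
  endloop
 endfacet
 facet normal -0.688 -0.229 0.688
  outer loop
   vertex 1.6 4.8 4.8
   vertex 0.6 1.8 2.8
   vertex 3.4 1.8 5.6
  endloop
 endfacet
 facet normal -0.903 0.402 -0.151
  outer loop
   vertex 1.6 4.8 4.8
   vertex 2.6 5.4 0.4
   vertex 0.6 1.8 2.8
  endloop
 endfacet
 facet normal -0.334 -0.181 -0.925
  outer loop
   vertex 3.2 0.2 1.2
   vertex 2.2 0.0 1.6
   vertex 2.6 5.4 0.4
  endloop
 endfacet
 facet normal -0.192 -0.171 -0.966
  outer loop
   vertex 3.2 0.2 1.2
   vertex 2.6 5.4 0.4
   vertex 4.8 1.8 0.6
  endloop
 endfacet
 facet normal 0.227 -0.970 0.083
  outer loop
   vertex 3.2 0.2 1.2
   vertex 2.4 0.2 3.4
   vertex 2.2 0.0 1.6
  endloop
 endfacet
 facet normal 0.646 -0.727 0.235
  outer loop
   vertex 3.2 0.2 1.2
   vertex 3.4 1.8 5.6
   vertex 2.4 0.2 3.4
  endloop
 endfacet
 facet normal 0.729 -0.653 0.204
  outer loop
   vertex 3.2 0.2 1.2
   vertex 4.8 1.8 0.6
   vertex 3.4 1.8 5.6
  endloop
 endfacet
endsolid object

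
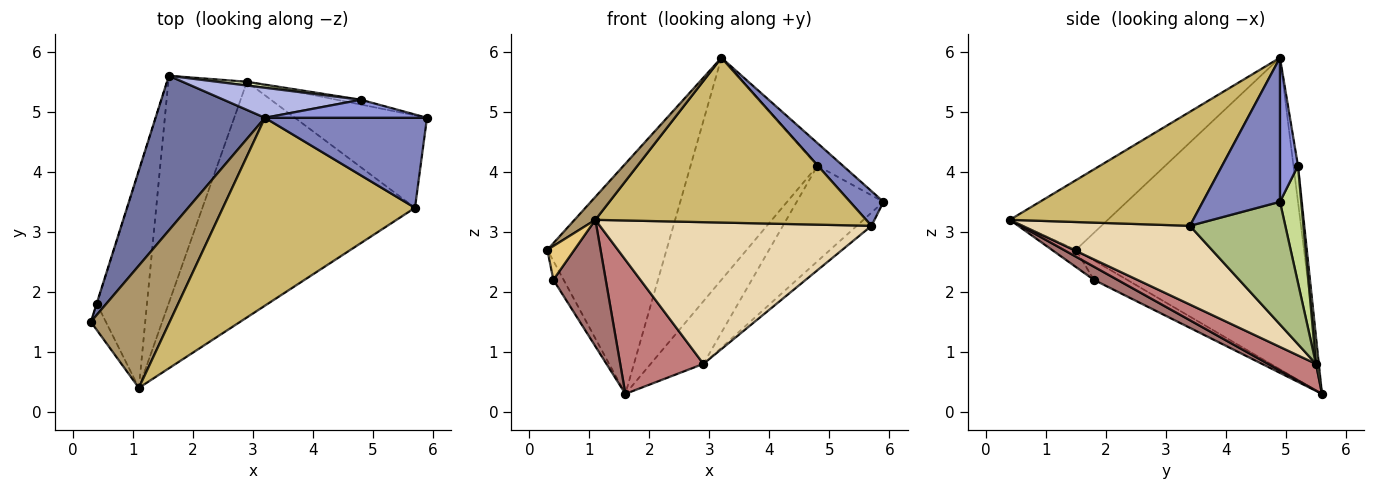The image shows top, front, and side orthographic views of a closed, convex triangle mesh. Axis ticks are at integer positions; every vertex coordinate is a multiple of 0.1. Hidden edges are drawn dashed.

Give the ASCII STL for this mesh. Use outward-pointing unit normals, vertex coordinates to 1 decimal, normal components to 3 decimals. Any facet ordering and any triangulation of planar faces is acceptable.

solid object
 facet normal -0.846 0.442 0.297
  outer loop
   vertex 3.2 4.9 5.9
   vertex 1.6 5.6 0.3
   vertex 0.3 1.5 2.7
  endloop
 endfacet
 facet normal 0.638 -0.277 0.718
  outer loop
   vertex 5.7 3.4 3.1
   vertex 5.9 4.9 3.5
   vertex 3.2 4.9 5.9
  endloop
 endfacet
 facet normal 0.484 0.685 0.544
  outer loop
   vertex 4.8 5.2 4.1
   vertex 3.2 4.9 5.9
   vertex 5.9 4.9 3.5
  endloop
 endfacet
 facet normal -0.035 0.990 0.134
  outer loop
   vertex 4.8 5.2 4.1
   vertex 1.6 5.6 0.3
   vertex 3.2 4.9 5.9
  endloop
 endfacet
 facet normal -0.956 0.295 -0.014
  outer loop
   vertex 0.4 1.8 2.2
   vertex 0.3 1.5 2.7
   vertex 1.6 5.6 0.3
  endloop
 endfacet
 facet normal 0.677 0.104 -0.729
  outer loop
   vertex 2.9 5.5 0.8
   vertex 5.9 4.9 3.5
   vertex 5.7 3.4 3.1
  endloop
 endfacet
 facet normal 0.238 0.970 -0.049
  outer loop
   vertex 2.9 5.5 0.8
   vertex 4.8 5.2 4.1
   vertex 5.9 4.9 3.5
  endloop
 endfacet
 facet normal 0.054 0.997 0.060
  outer loop
   vertex 2.9 5.5 0.8
   vertex 1.6 5.6 0.3
   vertex 4.8 5.2 4.1
  endloop
 endfacet
 facet normal -0.656 -0.139 0.742
  outer loop
   vertex 1.1 0.4 3.2
   vertex 3.2 4.9 5.9
   vertex 0.3 1.5 2.7
  endloop
 endfacet
 facet normal 0.408 -0.602 0.687
  outer loop
   vertex 1.1 0.4 3.2
   vertex 5.7 3.4 3.1
   vertex 3.2 4.9 5.9
  endloop
 endfacet
 facet normal -0.574 -0.646 -0.503
  outer loop
   vertex 1.1 0.4 3.2
   vertex 0.3 1.5 2.7
   vertex 0.4 1.8 2.2
  endloop
 endfacet
 facet normal 0.303 -0.491 -0.817
  outer loop
   vertex 1.1 0.4 3.2
   vertex 2.9 5.5 0.8
   vertex 5.7 3.4 3.1
  endloop
 endfacet
 facet normal 0.221 -0.491 -0.843
  outer loop
   vertex 1.1 0.4 3.2
   vertex 0.4 1.8 2.2
   vertex 1.6 5.6 0.3
  endloop
 endfacet
 facet normal 0.280 -0.488 -0.827
  outer loop
   vertex 1.1 0.4 3.2
   vertex 1.6 5.6 0.3
   vertex 2.9 5.5 0.8
  endloop
 endfacet
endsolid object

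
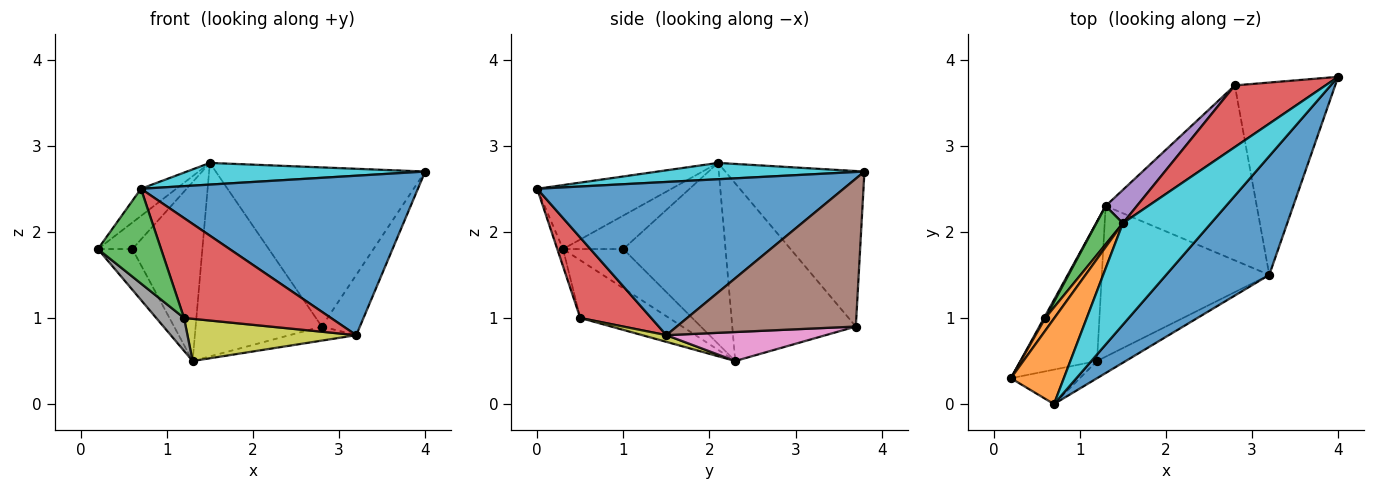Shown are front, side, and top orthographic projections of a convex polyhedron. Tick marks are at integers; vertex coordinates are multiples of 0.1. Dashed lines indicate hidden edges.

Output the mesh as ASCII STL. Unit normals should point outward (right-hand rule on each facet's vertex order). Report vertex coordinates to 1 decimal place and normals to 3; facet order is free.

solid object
 facet normal -0.868 0.496 0.029
  outer loop
   vertex 0.6 1.0 1.8
   vertex 1.3 2.3 0.5
   vertex 0.2 0.3 1.8
  endloop
 endfacet
 facet normal -0.845 0.483 0.229
  outer loop
   vertex 0.6 1.0 1.8
   vertex 0.2 0.3 1.8
   vertex 1.5 2.1 2.8
  endloop
 endfacet
 facet normal -0.819 0.561 0.120
  outer loop
   vertex 0.6 1.0 1.8
   vertex 1.5 2.1 2.8
   vertex 1.3 2.3 0.5
  endloop
 endfacet
 facet normal -0.527 0.793 0.307
  outer loop
   vertex 2.8 3.7 0.9
   vertex 1.5 2.1 2.8
   vertex 4.0 3.8 2.7
  endloop
 endfacet
 facet normal -0.694 0.709 0.122
  outer loop
   vertex 2.8 3.7 0.9
   vertex 1.3 2.3 0.5
   vertex 1.5 2.1 2.8
  endloop
 endfacet
 facet normal 0.815 0.173 -0.553
  outer loop
   vertex 2.8 3.7 0.9
   vertex 4.0 3.8 2.7
   vertex 3.2 1.5 0.8
  endloop
 endfacet
 facet normal 0.188 0.079 -0.979
  outer loop
   vertex 2.8 3.7 0.9
   vertex 3.2 1.5 0.8
   vertex 1.3 2.3 0.5
  endloop
 endfacet
 facet normal -0.591 -0.185 -0.785
  outer loop
   vertex 1.2 0.5 1.0
   vertex 0.2 0.3 1.8
   vertex 1.3 2.3 0.5
  endloop
 endfacet
 facet normal 0.038 -0.269 -0.962
  outer loop
   vertex 1.2 0.5 1.0
   vertex 1.3 2.3 0.5
   vertex 3.2 1.5 0.8
  endloop
 endfacet
 facet normal 0.178 -0.205 0.962
  outer loop
   vertex 0.7 0.0 2.5
   vertex 4.0 3.8 2.7
   vertex 1.5 2.1 2.8
  endloop
 endfacet
 facet normal 0.664 -0.600 0.447
  outer loop
   vertex 0.7 0.0 2.5
   vertex 3.2 1.5 0.8
   vertex 4.0 3.8 2.7
  endloop
 endfacet
 facet normal -0.755 0.199 0.625
  outer loop
   vertex 0.7 0.0 2.5
   vertex 1.5 2.1 2.8
   vertex 0.2 0.3 1.8
  endloop
 endfacet
 facet normal -0.085 -0.936 -0.341
  outer loop
   vertex 0.7 0.0 2.5
   vertex 0.2 0.3 1.8
   vertex 1.2 0.5 1.0
  endloop
 endfacet
 facet normal 0.430 -0.890 -0.153
  outer loop
   vertex 0.7 0.0 2.5
   vertex 1.2 0.5 1.0
   vertex 3.2 1.5 0.8
  endloop
 endfacet
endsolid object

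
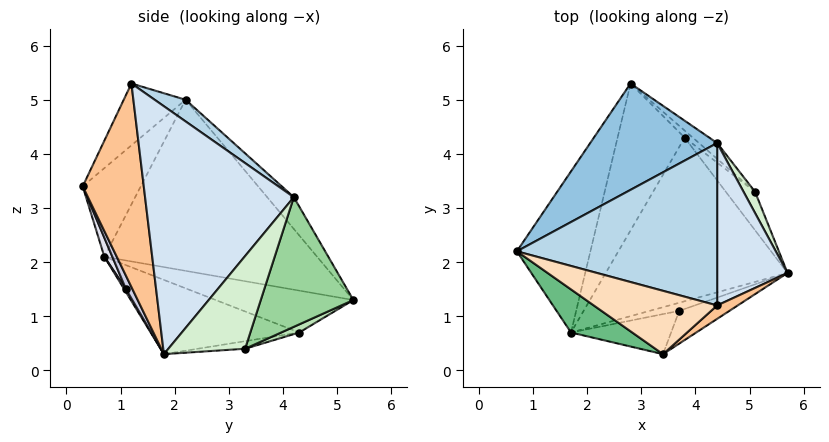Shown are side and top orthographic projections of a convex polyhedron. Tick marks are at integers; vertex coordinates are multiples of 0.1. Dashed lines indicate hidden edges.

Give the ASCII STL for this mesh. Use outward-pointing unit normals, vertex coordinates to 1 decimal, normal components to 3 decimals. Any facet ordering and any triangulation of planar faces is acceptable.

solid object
 facet normal -0.908 0.149 -0.390
  outer loop
   vertex 1.7 0.7 2.1
   vertex 0.7 2.2 5.0
   vertex 2.8 5.3 1.3
  endloop
 endfacet
 facet normal -0.146 0.798 0.585
  outer loop
   vertex 4.4 4.2 3.2
   vertex 2.8 5.3 1.3
   vertex 0.7 2.2 5.0
  endloop
 endfacet
 facet normal 0.088 0.571 0.816
  outer loop
   vertex 4.4 4.2 3.2
   vertex 0.7 2.2 5.0
   vertex 4.4 1.2 5.3
  endloop
 endfacet
 facet normal 0.945 0.188 0.268
  outer loop
   vertex 4.4 4.2 3.2
   vertex 4.4 1.2 5.3
   vertex 5.7 1.8 0.3
  endloop
 endfacet
 facet normal -0.375 -0.138 -0.917
  outer loop
   vertex 3.8 4.3 0.7
   vertex 5.7 1.8 0.3
   vertex 1.7 0.7 2.1
  endloop
 endfacet
 facet normal -0.530 -0.021 -0.848
  outer loop
   vertex 3.8 4.3 0.7
   vertex 1.7 0.7 2.1
   vertex 2.8 5.3 1.3
  endloop
 endfacet
 facet normal 0.601 -0.797 0.061
  outer loop
   vertex 3.4 0.3 3.4
   vertex 5.7 1.8 0.3
   vertex 4.4 1.2 5.3
  endloop
 endfacet
 facet normal -0.262 -0.812 0.522
  outer loop
   vertex 3.4 0.3 3.4
   vertex 4.4 1.2 5.3
   vertex 0.7 2.2 5.0
  endloop
 endfacet
 facet normal -0.427 -0.855 0.295
  outer loop
   vertex 3.4 0.3 3.4
   vertex 0.7 2.2 5.0
   vertex 1.7 0.7 2.1
  endloop
 endfacet
 facet normal 0.634 0.769 -0.089
  outer loop
   vertex 5.1 3.3 0.4
   vertex 2.8 5.3 1.3
   vertex 4.4 4.2 3.2
  endloop
 endfacet
 facet normal 0.468 0.749 -0.468
  outer loop
   vertex 5.1 3.3 0.4
   vertex 3.8 4.3 0.7
   vertex 2.8 5.3 1.3
  endloop
 endfacet
 facet normal 0.925 0.362 0.115
  outer loop
   vertex 5.1 3.3 0.4
   vertex 4.4 4.2 3.2
   vertex 5.7 1.8 0.3
  endloop
 endfacet
 facet normal -0.251 -0.036 -0.967
  outer loop
   vertex 5.1 3.3 0.4
   vertex 5.7 1.8 0.3
   vertex 3.8 4.3 0.7
  endloop
 endfacet
 facet normal 0.045 -0.894 -0.447
  outer loop
   vertex 3.7 1.1 1.5
   vertex 1.7 0.7 2.1
   vertex 5.7 1.8 0.3
  endloop
 endfacet
 facet normal 0.099 -0.923 -0.373
  outer loop
   vertex 3.7 1.1 1.5
   vertex 5.7 1.8 0.3
   vertex 3.4 0.3 3.4
  endloop
 endfacet
 facet normal 0.071 -0.923 -0.377
  outer loop
   vertex 3.7 1.1 1.5
   vertex 3.4 0.3 3.4
   vertex 1.7 0.7 2.1
  endloop
 endfacet
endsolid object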